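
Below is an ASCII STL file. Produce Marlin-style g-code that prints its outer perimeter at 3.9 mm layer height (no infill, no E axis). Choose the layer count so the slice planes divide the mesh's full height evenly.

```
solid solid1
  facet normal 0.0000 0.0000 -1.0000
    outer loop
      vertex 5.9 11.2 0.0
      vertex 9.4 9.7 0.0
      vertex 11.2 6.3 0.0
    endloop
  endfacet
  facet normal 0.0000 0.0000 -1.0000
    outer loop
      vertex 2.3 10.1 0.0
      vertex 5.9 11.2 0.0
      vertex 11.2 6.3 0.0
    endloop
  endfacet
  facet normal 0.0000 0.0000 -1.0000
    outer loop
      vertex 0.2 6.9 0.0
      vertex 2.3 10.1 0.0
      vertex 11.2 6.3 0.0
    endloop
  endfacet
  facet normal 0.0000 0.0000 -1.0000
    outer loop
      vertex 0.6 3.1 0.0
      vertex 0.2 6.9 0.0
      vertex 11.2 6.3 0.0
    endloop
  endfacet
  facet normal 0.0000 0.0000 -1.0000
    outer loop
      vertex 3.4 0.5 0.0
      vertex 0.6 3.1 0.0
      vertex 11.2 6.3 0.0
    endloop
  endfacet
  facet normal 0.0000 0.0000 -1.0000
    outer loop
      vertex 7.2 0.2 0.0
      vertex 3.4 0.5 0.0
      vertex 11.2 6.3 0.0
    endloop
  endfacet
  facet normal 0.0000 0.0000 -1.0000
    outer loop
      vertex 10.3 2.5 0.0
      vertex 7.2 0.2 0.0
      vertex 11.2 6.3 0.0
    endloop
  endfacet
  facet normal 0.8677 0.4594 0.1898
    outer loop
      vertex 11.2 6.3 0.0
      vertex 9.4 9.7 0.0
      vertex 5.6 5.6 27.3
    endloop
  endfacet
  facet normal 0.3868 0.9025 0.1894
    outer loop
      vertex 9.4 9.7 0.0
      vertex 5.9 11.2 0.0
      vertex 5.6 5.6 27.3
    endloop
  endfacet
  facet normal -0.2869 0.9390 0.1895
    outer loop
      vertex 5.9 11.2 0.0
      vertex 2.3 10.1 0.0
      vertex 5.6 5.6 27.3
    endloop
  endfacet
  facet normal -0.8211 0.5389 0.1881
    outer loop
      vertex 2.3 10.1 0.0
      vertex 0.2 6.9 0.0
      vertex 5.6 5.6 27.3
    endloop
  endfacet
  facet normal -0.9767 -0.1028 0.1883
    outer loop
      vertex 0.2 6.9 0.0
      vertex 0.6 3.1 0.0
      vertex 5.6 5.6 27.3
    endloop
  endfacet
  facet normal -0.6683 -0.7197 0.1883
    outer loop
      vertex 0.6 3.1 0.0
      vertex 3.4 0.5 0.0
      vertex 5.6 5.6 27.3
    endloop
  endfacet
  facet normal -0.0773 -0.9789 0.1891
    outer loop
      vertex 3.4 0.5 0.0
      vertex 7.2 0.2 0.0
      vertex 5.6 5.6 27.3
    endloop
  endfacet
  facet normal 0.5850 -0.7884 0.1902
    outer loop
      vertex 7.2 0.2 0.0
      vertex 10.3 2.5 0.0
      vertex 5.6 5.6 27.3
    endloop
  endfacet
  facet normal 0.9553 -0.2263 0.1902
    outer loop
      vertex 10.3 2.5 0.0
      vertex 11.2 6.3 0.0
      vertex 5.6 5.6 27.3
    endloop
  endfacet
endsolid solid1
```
; perimeter-only toolpath
G21 ; units = mm
G90 ; absolute positioning
G28 ; home
; layer 1
G0 Z3.9
G0 X10.4 Y6.2
G1 X8.9 Y9.1
G1 X5.9 Y10.4
G1 X2.8 Y9.5
G1 X1.0 Y6.7
G1 X1.3 Y3.5
G1 X3.7 Y1.2
G1 X7.0 Y1.0
G1 X9.6 Y2.9
G1 X10.4 Y6.2
; layer 2
G0 Z7.8
G0 X9.6 Y6.1
G1 X8.3 Y8.5
G1 X5.8 Y9.6
G1 X3.2 Y8.8
G1 X1.7 Y6.5
G1 X2.0 Y3.8
G1 X4.0 Y2.0
G1 X6.7 Y1.7
G1 X9.0 Y3.4
G1 X9.6 Y6.1
; layer 3
G0 Z11.7
G0 X8.8 Y6.0
G1 X7.8 Y7.9
G1 X5.8 Y8.8
G1 X3.7 Y8.2
G1 X2.5 Y6.3
G1 X2.7 Y4.2
G1 X4.3 Y2.7
G1 X6.5 Y2.5
G1 X8.3 Y3.8
G1 X8.8 Y6.0
; layer 4
G0 Z15.6
G0 X8.0 Y5.9
G1 X7.2 Y7.4
G1 X5.7 Y8.0
G1 X4.2 Y7.5
G1 X3.3 Y6.2
G1 X3.5 Y4.5
G1 X4.7 Y3.4
G1 X6.3 Y3.3
G1 X7.6 Y4.3
G1 X8.0 Y5.9
; layer 5
G0 Z19.5
G0 X7.2 Y5.8
G1 X6.7 Y6.8
G1 X5.7 Y7.2
G1 X4.7 Y6.9
G1 X4.1 Y6.0
G1 X4.2 Y4.9
G1 X5.0 Y4.1
G1 X6.1 Y4.1
G1 X6.9 Y4.7
G1 X7.2 Y5.8
; layer 6
G0 Z23.4
G0 X6.4 Y5.7
G1 X6.1 Y6.2
G1 X5.6 Y6.4
G1 X5.1 Y6.2
G1 X4.8 Y5.8
G1 X4.9 Y5.2
G1 X5.3 Y4.9
G1 X5.8 Y4.8
G1 X6.3 Y5.2
G1 X6.4 Y5.7
M2 ; end

The solid is a regular 9-sided pyramid, base circumscribed radius ≈ 5.6 mm, apex at z ≈ 27.3 mm. Slicing at Δz = 3.9 mm — 7 equal slices spanning the solid's height, so layer i sits at z = i·h/7 — gives 6 non-empty perimeters. Each is a 9-segment closed polygon; G0 lifts to the layer z and rapids to the start vertex, then G1 traces the edges. The cross-section shrinks linearly with z (the slice at the apex is degenerate and omitted).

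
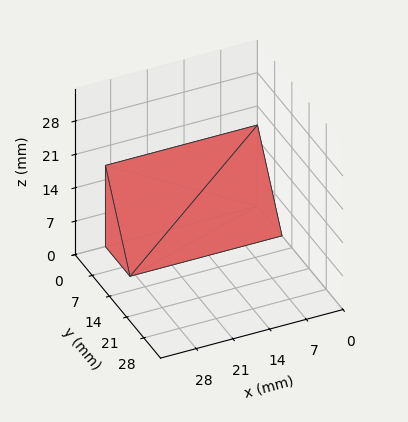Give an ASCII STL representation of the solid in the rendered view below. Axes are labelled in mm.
Reading the render: the shape is a wedge (ramp): 29 × 10 mm base, rising to 17 mm along the y=0 edge and sloping linearly to z=0 at y=10 (dimensions read to the nearest mm from the axis ticks). For the STL, each face is triangulated and given an outward normal.

solid part
  facet normal 0.0000 0.0000 -1.0000
    outer loop
      vertex 29.00 10.00 0.00
      vertex 29.00 0.00 0.00
      vertex 0.00 0.00 0.00
    endloop
  endfacet
  facet normal 0.0000 0.0000 -1.0000
    outer loop
      vertex 0.00 10.00 0.00
      vertex 29.00 10.00 0.00
      vertex 0.00 0.00 0.00
    endloop
  endfacet
  facet normal 0.0000 -1.0000 0.0000
    outer loop
      vertex 0.00 0.00 0.00
      vertex 29.00 0.00 0.00
      vertex 29.00 0.00 17.00
    endloop
  endfacet
  facet normal 0.0000 -1.0000 0.0000
    outer loop
      vertex 0.00 0.00 0.00
      vertex 29.00 0.00 17.00
      vertex 0.00 0.00 17.00
    endloop
  endfacet
  facet normal 0.0000 0.8619 0.5070
    outer loop
      vertex 0.00 0.00 17.00
      vertex 29.00 0.00 17.00
      vertex 29.00 10.00 0.00
    endloop
  endfacet
  facet normal 0.0000 0.8619 0.5070
    outer loop
      vertex 0.00 0.00 17.00
      vertex 29.00 10.00 0.00
      vertex 0.00 10.00 0.00
    endloop
  endfacet
  facet normal -1.0000 0.0000 0.0000
    outer loop
      vertex 0.00 0.00 17.00
      vertex 0.00 10.00 0.00
      vertex 0.00 0.00 0.00
    endloop
  endfacet
  facet normal 1.0000 0.0000 0.0000
    outer loop
      vertex 29.00 0.00 0.00
      vertex 29.00 10.00 0.00
      vertex 29.00 0.00 17.00
    endloop
  endfacet
endsolid part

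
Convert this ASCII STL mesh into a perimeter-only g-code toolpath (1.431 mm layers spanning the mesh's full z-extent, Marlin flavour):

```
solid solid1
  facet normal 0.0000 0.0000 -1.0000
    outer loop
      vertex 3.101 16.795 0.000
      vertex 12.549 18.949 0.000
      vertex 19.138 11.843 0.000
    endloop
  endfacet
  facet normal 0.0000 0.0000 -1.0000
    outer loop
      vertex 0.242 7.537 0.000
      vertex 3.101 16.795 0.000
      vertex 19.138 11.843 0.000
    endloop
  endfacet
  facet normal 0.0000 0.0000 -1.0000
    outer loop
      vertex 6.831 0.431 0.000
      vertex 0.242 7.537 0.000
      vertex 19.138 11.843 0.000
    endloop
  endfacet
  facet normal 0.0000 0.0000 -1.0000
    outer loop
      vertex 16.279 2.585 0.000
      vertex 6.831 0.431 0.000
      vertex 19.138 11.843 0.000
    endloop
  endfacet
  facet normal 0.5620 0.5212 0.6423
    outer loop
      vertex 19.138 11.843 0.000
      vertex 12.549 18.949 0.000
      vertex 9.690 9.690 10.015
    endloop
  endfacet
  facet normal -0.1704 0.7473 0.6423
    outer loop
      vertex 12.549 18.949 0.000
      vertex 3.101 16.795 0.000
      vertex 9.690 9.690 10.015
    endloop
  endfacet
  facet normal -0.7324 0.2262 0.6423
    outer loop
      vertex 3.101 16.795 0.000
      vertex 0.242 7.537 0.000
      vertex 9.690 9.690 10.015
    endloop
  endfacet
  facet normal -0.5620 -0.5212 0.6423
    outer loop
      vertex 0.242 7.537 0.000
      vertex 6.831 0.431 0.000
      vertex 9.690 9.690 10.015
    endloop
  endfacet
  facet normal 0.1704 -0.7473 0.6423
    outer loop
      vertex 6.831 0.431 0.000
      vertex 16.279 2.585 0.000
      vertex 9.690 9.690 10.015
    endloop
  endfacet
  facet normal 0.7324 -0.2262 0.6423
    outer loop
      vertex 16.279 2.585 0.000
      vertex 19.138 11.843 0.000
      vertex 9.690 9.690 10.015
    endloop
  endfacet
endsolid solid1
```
; perimeter-only toolpath
G21 ; units = mm
G90 ; absolute positioning
G28 ; home
; layer 1
G0 Z1.431
G0 X17.788 Y11.535
G1 X12.141 Y17.626
G1 X4.042 Y15.780
G1 X1.592 Y7.845
G1 X7.239 Y1.754
G1 X15.338 Y3.600
G1 X17.788 Y11.535
; layer 2
G0 Z2.861
G0 X16.439 Y11.228
G1 X11.732 Y16.304
G1 X4.984 Y14.765
G1 X2.941 Y8.152
G1 X7.648 Y3.076
G1 X14.396 Y4.615
G1 X16.439 Y11.228
; layer 3
G0 Z4.292
G0 X15.089 Y10.920
G1 X11.324 Y14.981
G1 X5.925 Y13.750
G1 X4.291 Y8.460
G1 X8.056 Y4.399
G1 X13.455 Y5.630
G1 X15.089 Y10.920
; layer 4
G0 Z5.723
G0 X13.739 Y10.613
G1 X10.915 Y13.658
G1 X6.866 Y12.735
G1 X5.641 Y8.767
G1 X8.465 Y5.722
G1 X12.514 Y6.645
G1 X13.739 Y10.613
; layer 5
G0 Z7.154
G0 X12.389 Y10.305
G1 X10.507 Y12.335
G1 X7.807 Y11.720
G1 X6.991 Y9.075
G1 X8.873 Y7.045
G1 X11.573 Y7.660
G1 X12.389 Y10.305
; layer 6
G0 Z8.584
G0 X11.040 Y9.998
G1 X10.098 Y11.013
G1 X8.749 Y10.705
G1 X8.340 Y9.382
G1 X9.282 Y8.367
G1 X10.631 Y8.675
G1 X11.040 Y9.998
M2 ; end

The solid is a regular 6-sided pyramid, base circumscribed radius ≈ 9.69 mm, apex at z ≈ 10 mm. Slicing at Δz = 1.431 mm — 7 equal slices spanning the solid's height, so layer i sits at z = i·h/7 — gives 6 non-empty perimeters. Each is a 6-segment closed polygon; G0 lifts to the layer z and rapids to the start vertex, then G1 traces the edges. The cross-section shrinks linearly with z (the slice at the apex is degenerate and omitted).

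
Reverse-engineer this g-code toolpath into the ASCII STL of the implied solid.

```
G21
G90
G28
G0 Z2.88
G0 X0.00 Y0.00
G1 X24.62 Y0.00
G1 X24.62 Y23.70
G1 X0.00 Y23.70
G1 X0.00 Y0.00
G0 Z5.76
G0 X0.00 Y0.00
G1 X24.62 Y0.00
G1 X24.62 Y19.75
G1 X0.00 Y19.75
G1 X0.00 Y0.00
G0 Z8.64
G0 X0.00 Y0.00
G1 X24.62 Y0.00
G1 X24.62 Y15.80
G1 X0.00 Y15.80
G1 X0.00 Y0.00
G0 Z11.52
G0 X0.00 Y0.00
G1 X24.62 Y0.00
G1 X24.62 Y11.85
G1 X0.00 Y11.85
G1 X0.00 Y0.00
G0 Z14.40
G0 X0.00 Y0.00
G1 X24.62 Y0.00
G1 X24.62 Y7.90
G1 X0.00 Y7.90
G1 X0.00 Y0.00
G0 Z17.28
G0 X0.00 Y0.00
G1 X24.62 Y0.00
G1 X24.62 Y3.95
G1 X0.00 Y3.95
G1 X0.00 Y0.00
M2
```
solid part
  facet normal 0.0000 0.0000 -1.0000
    outer loop
      vertex 24.62 27.65 0.00
      vertex 24.62 0.00 0.00
      vertex 0.00 0.00 0.00
    endloop
  endfacet
  facet normal 0.0000 0.0000 -1.0000
    outer loop
      vertex 0.00 27.65 0.00
      vertex 24.62 27.65 0.00
      vertex 0.00 0.00 0.00
    endloop
  endfacet
  facet normal 0.0000 -1.0000 0.0000
    outer loop
      vertex 0.00 0.00 0.00
      vertex 24.62 0.00 0.00
      vertex 24.62 0.00 20.16
    endloop
  endfacet
  facet normal 0.0000 -1.0000 0.0000
    outer loop
      vertex 0.00 0.00 0.00
      vertex 24.62 0.00 20.16
      vertex 0.00 0.00 20.16
    endloop
  endfacet
  facet normal 0.0000 0.5891 0.8080
    outer loop
      vertex 0.00 0.00 20.16
      vertex 24.62 0.00 20.16
      vertex 24.62 27.65 0.00
    endloop
  endfacet
  facet normal 0.0000 0.5891 0.8080
    outer loop
      vertex 0.00 0.00 20.16
      vertex 24.62 27.65 0.00
      vertex 0.00 27.65 0.00
    endloop
  endfacet
  facet normal -1.0000 0.0000 0.0000
    outer loop
      vertex 0.00 0.00 20.16
      vertex 0.00 27.65 0.00
      vertex 0.00 0.00 0.00
    endloop
  endfacet
  facet normal 1.0000 0.0000 0.0000
    outer loop
      vertex 24.62 0.00 0.00
      vertex 24.62 27.65 0.00
      vertex 24.62 0.00 20.16
    endloop
  endfacet
endsolid part

The G0 Z moves step by Δz≈2.88 mm. The G1 loops shrink linearly with z, so the solid tapers from its base footprint up to z≈20.2. Closing with a flat bottom cap and the tapered top and triangulating gives 8 facets — a wedge (ramp): 24.6 × 27.6 mm base, rising to 20.2 mm along the y=0 edge and sloping linearly to z=0 at y=27.6.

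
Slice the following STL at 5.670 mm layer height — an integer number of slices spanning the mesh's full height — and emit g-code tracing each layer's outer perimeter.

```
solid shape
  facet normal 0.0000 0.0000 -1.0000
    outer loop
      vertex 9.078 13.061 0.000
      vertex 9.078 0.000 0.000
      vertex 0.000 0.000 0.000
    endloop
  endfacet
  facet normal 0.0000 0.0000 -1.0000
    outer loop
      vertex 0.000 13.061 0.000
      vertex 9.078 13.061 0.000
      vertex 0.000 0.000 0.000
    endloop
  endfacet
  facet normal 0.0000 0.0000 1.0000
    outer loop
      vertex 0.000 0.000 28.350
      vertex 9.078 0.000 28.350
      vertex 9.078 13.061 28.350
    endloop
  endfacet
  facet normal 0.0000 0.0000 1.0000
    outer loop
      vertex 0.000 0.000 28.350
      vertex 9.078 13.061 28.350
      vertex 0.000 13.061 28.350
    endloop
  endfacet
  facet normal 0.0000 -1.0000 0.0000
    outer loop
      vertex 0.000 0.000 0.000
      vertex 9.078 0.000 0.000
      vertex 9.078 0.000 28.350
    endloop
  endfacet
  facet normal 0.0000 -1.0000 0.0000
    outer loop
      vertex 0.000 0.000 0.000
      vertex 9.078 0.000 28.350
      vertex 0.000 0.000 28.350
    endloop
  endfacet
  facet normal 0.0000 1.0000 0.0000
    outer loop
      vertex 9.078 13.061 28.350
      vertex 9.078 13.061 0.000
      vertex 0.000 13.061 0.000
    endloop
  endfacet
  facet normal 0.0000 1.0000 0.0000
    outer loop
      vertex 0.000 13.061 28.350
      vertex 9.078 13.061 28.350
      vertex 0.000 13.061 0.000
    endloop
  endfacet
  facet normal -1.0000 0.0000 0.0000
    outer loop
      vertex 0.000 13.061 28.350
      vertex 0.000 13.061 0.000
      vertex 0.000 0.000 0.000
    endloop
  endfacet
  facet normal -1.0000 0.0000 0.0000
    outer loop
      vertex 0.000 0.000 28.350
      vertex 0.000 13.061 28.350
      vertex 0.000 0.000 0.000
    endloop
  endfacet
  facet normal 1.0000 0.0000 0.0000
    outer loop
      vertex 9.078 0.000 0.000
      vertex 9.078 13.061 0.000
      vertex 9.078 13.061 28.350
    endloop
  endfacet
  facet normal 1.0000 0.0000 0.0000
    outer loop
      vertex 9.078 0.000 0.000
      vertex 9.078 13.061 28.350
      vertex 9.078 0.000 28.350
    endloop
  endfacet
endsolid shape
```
; perimeter-only toolpath
G21 ; units = mm
G90 ; absolute positioning
G28 ; home
; layer 1
G0 Z5.670
G0 X0.000 Y0.000
G1 X9.078 Y0.000
G1 X9.078 Y13.061
G1 X0.000 Y13.061
G1 X0.000 Y0.000
; layer 2
G0 Z11.340
G0 X0.000 Y0.000
G1 X9.078 Y0.000
G1 X9.078 Y13.061
G1 X0.000 Y13.061
G1 X0.000 Y0.000
; layer 3
G0 Z17.010
G0 X0.000 Y0.000
G1 X9.078 Y0.000
G1 X9.078 Y13.061
G1 X0.000 Y13.061
G1 X0.000 Y0.000
; layer 4
G0 Z22.680
G0 X0.000 Y0.000
G1 X9.078 Y0.000
G1 X9.078 Y13.061
G1 X0.000 Y13.061
G1 X0.000 Y0.000
; layer 5
G0 Z28.350
G0 X0.000 Y0.000
G1 X9.078 Y0.000
G1 X9.078 Y13.061
G1 X0.000 Y13.061
G1 X0.000 Y0.000
M2 ; end

The solid is a rectangular box, roughly 9.08 × 13.1 mm footprint and 28.4 mm tall. Slicing at Δz = 5.670 mm — 5 equal slices spanning the solid's height, so layer i sits at z = i·h/5 — gives 5 non-empty perimeters. Each is a 4-segment closed polygon; G0 lifts to the layer z and rapids to the start vertex, then G1 traces the edges.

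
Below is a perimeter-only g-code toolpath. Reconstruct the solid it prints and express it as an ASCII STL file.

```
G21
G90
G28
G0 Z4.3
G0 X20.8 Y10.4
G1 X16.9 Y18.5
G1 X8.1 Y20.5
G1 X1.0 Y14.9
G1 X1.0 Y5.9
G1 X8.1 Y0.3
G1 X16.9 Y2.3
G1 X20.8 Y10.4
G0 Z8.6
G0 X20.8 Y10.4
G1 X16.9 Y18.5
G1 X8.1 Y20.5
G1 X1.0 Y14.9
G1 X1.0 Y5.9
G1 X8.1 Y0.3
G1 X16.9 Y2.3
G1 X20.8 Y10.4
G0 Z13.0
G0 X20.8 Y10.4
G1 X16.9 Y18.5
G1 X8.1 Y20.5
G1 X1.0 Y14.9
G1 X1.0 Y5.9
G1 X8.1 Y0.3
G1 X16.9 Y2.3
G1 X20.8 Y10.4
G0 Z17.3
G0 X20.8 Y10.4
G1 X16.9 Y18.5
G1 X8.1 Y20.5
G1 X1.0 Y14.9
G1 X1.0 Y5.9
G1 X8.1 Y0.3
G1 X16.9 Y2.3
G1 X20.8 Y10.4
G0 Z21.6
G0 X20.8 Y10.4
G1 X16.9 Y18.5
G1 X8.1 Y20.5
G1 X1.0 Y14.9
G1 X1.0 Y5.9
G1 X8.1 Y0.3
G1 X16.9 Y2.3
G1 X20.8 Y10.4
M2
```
solid part
  facet normal 0.0000 0.0000 -1.0000
    outer loop
      vertex 8.1 20.5 0.0
      vertex 16.9 18.5 0.0
      vertex 20.8 10.4 0.0
    endloop
  endfacet
  facet normal 0.0000 0.0000 -1.0000
    outer loop
      vertex 1.0 14.9 0.0
      vertex 8.1 20.5 0.0
      vertex 20.8 10.4 0.0
    endloop
  endfacet
  facet normal 0.0000 0.0000 -1.0000
    outer loop
      vertex 1.0 5.9 0.0
      vertex 1.0 14.9 0.0
      vertex 20.8 10.4 0.0
    endloop
  endfacet
  facet normal 0.0000 0.0000 -1.0000
    outer loop
      vertex 8.1 0.3 0.0
      vertex 1.0 5.9 0.0
      vertex 20.8 10.4 0.0
    endloop
  endfacet
  facet normal 0.0000 0.0000 -1.0000
    outer loop
      vertex 16.9 2.3 0.0
      vertex 8.1 0.3 0.0
      vertex 20.8 10.4 0.0
    endloop
  endfacet
  facet normal 0.0000 0.0000 1.0000
    outer loop
      vertex 20.8 10.4 21.6
      vertex 16.9 18.5 21.6
      vertex 8.1 20.5 21.6
    endloop
  endfacet
  facet normal 0.0000 0.0000 1.0000
    outer loop
      vertex 20.8 10.4 21.6
      vertex 8.1 20.5 21.6
      vertex 1.0 14.9 21.6
    endloop
  endfacet
  facet normal 0.0000 0.0000 1.0000
    outer loop
      vertex 20.8 10.4 21.6
      vertex 1.0 14.9 21.6
      vertex 1.0 5.9 21.6
    endloop
  endfacet
  facet normal 0.0000 0.0000 1.0000
    outer loop
      vertex 20.8 10.4 21.6
      vertex 1.0 5.9 21.6
      vertex 8.1 0.3 21.6
    endloop
  endfacet
  facet normal 0.0000 0.0000 1.0000
    outer loop
      vertex 20.8 10.4 21.6
      vertex 8.1 0.3 21.6
      vertex 16.9 2.3 21.6
    endloop
  endfacet
  facet normal 0.9010 0.4338 0.0000
    outer loop
      vertex 20.8 10.4 0.0
      vertex 16.9 18.5 0.0
      vertex 16.9 18.5 21.6
    endloop
  endfacet
  facet normal 0.9010 0.4338 0.0000
    outer loop
      vertex 20.8 10.4 0.0
      vertex 16.9 18.5 21.6
      vertex 20.8 10.4 21.6
    endloop
  endfacet
  facet normal 0.2216 0.9751 0.0000
    outer loop
      vertex 16.9 18.5 0.0
      vertex 8.1 20.5 0.0
      vertex 8.1 20.5 21.6
    endloop
  endfacet
  facet normal 0.2216 0.9751 0.0000
    outer loop
      vertex 16.9 18.5 0.0
      vertex 8.1 20.5 21.6
      vertex 16.9 18.5 21.6
    endloop
  endfacet
  facet normal -0.6193 0.7852 0.0000
    outer loop
      vertex 8.1 20.5 0.0
      vertex 1.0 14.9 0.0
      vertex 1.0 14.9 21.6
    endloop
  endfacet
  facet normal -0.6193 0.7852 0.0000
    outer loop
      vertex 8.1 20.5 0.0
      vertex 1.0 14.9 21.6
      vertex 8.1 20.5 21.6
    endloop
  endfacet
  facet normal -1.0000 0.0000 0.0000
    outer loop
      vertex 1.0 14.9 0.0
      vertex 1.0 5.9 0.0
      vertex 1.0 5.9 21.6
    endloop
  endfacet
  facet normal -1.0000 0.0000 0.0000
    outer loop
      vertex 1.0 14.9 0.0
      vertex 1.0 5.9 21.6
      vertex 1.0 14.9 21.6
    endloop
  endfacet
  facet normal -0.6193 -0.7852 0.0000
    outer loop
      vertex 1.0 5.9 0.0
      vertex 8.1 0.3 0.0
      vertex 8.1 0.3 21.6
    endloop
  endfacet
  facet normal -0.6193 -0.7852 0.0000
    outer loop
      vertex 1.0 5.9 0.0
      vertex 8.1 0.3 21.6
      vertex 1.0 5.9 21.6
    endloop
  endfacet
  facet normal 0.2216 -0.9751 0.0000
    outer loop
      vertex 8.1 0.3 0.0
      vertex 16.9 2.3 0.0
      vertex 16.9 2.3 21.6
    endloop
  endfacet
  facet normal 0.2216 -0.9751 0.0000
    outer loop
      vertex 8.1 0.3 0.0
      vertex 16.9 2.3 21.6
      vertex 8.1 0.3 21.6
    endloop
  endfacet
  facet normal 0.9010 -0.4338 0.0000
    outer loop
      vertex 16.9 2.3 0.0
      vertex 20.8 10.4 0.0
      vertex 20.8 10.4 21.6
    endloop
  endfacet
  facet normal 0.9010 -0.4338 0.0000
    outer loop
      vertex 16.9 2.3 0.0
      vertex 20.8 10.4 21.6
      vertex 16.9 2.3 21.6
    endloop
  endfacet
endsolid part

The G0 Z moves step by Δz≈4.3 mm. Every layer's G1 loop is the same polygon, so the solid is a straight extrusion of it from z=0 to z≈21.6. Closing with flat bottom and top caps and triangulating gives 24 facets — a regular 7-sided prism (a cylinder approximated with 7 flat sides), circumscribed radius ≈ 10.4 mm, height ≈ 21.6 mm.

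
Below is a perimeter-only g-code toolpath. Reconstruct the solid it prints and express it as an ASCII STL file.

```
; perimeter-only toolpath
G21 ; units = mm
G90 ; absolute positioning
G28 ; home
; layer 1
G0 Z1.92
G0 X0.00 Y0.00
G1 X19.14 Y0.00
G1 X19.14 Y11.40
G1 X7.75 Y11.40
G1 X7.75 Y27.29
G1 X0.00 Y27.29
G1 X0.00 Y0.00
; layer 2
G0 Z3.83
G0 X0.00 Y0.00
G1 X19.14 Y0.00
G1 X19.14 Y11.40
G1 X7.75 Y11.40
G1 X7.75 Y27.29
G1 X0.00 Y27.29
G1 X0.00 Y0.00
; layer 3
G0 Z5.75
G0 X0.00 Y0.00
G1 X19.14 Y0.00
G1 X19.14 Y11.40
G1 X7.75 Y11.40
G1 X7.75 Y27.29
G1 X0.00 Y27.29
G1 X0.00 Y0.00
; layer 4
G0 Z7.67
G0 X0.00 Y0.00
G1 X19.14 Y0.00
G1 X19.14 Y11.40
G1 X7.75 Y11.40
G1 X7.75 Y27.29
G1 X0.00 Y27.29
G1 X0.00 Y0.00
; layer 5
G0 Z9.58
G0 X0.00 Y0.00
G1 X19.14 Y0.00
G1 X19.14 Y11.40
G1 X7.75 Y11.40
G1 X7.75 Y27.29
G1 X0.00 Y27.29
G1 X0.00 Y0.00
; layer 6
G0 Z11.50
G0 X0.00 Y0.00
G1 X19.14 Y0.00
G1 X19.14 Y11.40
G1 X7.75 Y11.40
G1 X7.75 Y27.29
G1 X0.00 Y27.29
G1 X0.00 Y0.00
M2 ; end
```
solid part
  facet normal 0.0000 0.0000 -1.0000
    outer loop
      vertex 19.14 11.40 0.00
      vertex 19.14 0.00 0.00
      vertex 0.00 0.00 0.00
    endloop
  endfacet
  facet normal 0.0000 0.0000 -1.0000
    outer loop
      vertex 7.75 11.40 0.00
      vertex 19.14 11.40 0.00
      vertex 0.00 0.00 0.00
    endloop
  endfacet
  facet normal 0.0000 0.0000 -1.0000
    outer loop
      vertex 7.75 27.29 0.00
      vertex 7.75 11.40 0.00
      vertex 0.00 0.00 0.00
    endloop
  endfacet
  facet normal 0.0000 0.0000 -1.0000
    outer loop
      vertex 0.00 27.29 0.00
      vertex 7.75 27.29 0.00
      vertex 0.00 0.00 0.00
    endloop
  endfacet
  facet normal 0.0000 0.0000 1.0000
    outer loop
      vertex 0.00 0.00 11.50
      vertex 19.14 0.00 11.50
      vertex 19.14 11.40 11.50
    endloop
  endfacet
  facet normal 0.0000 0.0000 1.0000
    outer loop
      vertex 0.00 0.00 11.50
      vertex 19.14 11.40 11.50
      vertex 7.75 11.40 11.50
    endloop
  endfacet
  facet normal 0.0000 0.0000 1.0000
    outer loop
      vertex 0.00 0.00 11.50
      vertex 7.75 11.40 11.50
      vertex 7.75 27.29 11.50
    endloop
  endfacet
  facet normal 0.0000 0.0000 1.0000
    outer loop
      vertex 0.00 0.00 11.50
      vertex 7.75 27.29 11.50
      vertex 0.00 27.29 11.50
    endloop
  endfacet
  facet normal 0.0000 -1.0000 0.0000
    outer loop
      vertex 0.00 0.00 0.00
      vertex 19.14 0.00 0.00
      vertex 19.14 0.00 11.50
    endloop
  endfacet
  facet normal 0.0000 -1.0000 0.0000
    outer loop
      vertex 0.00 0.00 0.00
      vertex 19.14 0.00 11.50
      vertex 0.00 0.00 11.50
    endloop
  endfacet
  facet normal 1.0000 0.0000 0.0000
    outer loop
      vertex 19.14 0.00 0.00
      vertex 19.14 11.40 0.00
      vertex 19.14 11.40 11.50
    endloop
  endfacet
  facet normal 1.0000 0.0000 0.0000
    outer loop
      vertex 19.14 0.00 0.00
      vertex 19.14 11.40 11.50
      vertex 19.14 0.00 11.50
    endloop
  endfacet
  facet normal 0.0000 1.0000 0.0000
    outer loop
      vertex 19.14 11.40 0.00
      vertex 7.75 11.40 0.00
      vertex 7.75 11.40 11.50
    endloop
  endfacet
  facet normal 0.0000 1.0000 0.0000
    outer loop
      vertex 19.14 11.40 0.00
      vertex 7.75 11.40 11.50
      vertex 19.14 11.40 11.50
    endloop
  endfacet
  facet normal 1.0000 0.0000 0.0000
    outer loop
      vertex 7.75 11.40 0.00
      vertex 7.75 27.29 0.00
      vertex 7.75 27.29 11.50
    endloop
  endfacet
  facet normal 1.0000 0.0000 0.0000
    outer loop
      vertex 7.75 11.40 0.00
      vertex 7.75 27.29 11.50
      vertex 7.75 11.40 11.50
    endloop
  endfacet
  facet normal 0.0000 1.0000 0.0000
    outer loop
      vertex 7.75 27.29 0.00
      vertex 0.00 27.29 0.00
      vertex 0.00 27.29 11.50
    endloop
  endfacet
  facet normal 0.0000 1.0000 0.0000
    outer loop
      vertex 7.75 27.29 0.00
      vertex 0.00 27.29 11.50
      vertex 7.75 27.29 11.50
    endloop
  endfacet
  facet normal -1.0000 0.0000 0.0000
    outer loop
      vertex 0.00 27.29 0.00
      vertex 0.00 0.00 0.00
      vertex 0.00 0.00 11.50
    endloop
  endfacet
  facet normal -1.0000 0.0000 0.0000
    outer loop
      vertex 0.00 27.29 0.00
      vertex 0.00 0.00 11.50
      vertex 0.00 27.29 11.50
    endloop
  endfacet
endsolid part

The G0 Z moves step by Δz≈1.92 mm. Every layer's G1 loop is the same polygon, so the solid is a straight extrusion of it from z=0 to z≈11.5. Closing with flat bottom and top caps and triangulating gives 20 facets — an L-shaped prism: outer 19.1 × 27.3 mm, arm thicknesses ≈ 11.4 mm (horizontal) and 7.75 mm (vertical), extruded 11.5 mm in z.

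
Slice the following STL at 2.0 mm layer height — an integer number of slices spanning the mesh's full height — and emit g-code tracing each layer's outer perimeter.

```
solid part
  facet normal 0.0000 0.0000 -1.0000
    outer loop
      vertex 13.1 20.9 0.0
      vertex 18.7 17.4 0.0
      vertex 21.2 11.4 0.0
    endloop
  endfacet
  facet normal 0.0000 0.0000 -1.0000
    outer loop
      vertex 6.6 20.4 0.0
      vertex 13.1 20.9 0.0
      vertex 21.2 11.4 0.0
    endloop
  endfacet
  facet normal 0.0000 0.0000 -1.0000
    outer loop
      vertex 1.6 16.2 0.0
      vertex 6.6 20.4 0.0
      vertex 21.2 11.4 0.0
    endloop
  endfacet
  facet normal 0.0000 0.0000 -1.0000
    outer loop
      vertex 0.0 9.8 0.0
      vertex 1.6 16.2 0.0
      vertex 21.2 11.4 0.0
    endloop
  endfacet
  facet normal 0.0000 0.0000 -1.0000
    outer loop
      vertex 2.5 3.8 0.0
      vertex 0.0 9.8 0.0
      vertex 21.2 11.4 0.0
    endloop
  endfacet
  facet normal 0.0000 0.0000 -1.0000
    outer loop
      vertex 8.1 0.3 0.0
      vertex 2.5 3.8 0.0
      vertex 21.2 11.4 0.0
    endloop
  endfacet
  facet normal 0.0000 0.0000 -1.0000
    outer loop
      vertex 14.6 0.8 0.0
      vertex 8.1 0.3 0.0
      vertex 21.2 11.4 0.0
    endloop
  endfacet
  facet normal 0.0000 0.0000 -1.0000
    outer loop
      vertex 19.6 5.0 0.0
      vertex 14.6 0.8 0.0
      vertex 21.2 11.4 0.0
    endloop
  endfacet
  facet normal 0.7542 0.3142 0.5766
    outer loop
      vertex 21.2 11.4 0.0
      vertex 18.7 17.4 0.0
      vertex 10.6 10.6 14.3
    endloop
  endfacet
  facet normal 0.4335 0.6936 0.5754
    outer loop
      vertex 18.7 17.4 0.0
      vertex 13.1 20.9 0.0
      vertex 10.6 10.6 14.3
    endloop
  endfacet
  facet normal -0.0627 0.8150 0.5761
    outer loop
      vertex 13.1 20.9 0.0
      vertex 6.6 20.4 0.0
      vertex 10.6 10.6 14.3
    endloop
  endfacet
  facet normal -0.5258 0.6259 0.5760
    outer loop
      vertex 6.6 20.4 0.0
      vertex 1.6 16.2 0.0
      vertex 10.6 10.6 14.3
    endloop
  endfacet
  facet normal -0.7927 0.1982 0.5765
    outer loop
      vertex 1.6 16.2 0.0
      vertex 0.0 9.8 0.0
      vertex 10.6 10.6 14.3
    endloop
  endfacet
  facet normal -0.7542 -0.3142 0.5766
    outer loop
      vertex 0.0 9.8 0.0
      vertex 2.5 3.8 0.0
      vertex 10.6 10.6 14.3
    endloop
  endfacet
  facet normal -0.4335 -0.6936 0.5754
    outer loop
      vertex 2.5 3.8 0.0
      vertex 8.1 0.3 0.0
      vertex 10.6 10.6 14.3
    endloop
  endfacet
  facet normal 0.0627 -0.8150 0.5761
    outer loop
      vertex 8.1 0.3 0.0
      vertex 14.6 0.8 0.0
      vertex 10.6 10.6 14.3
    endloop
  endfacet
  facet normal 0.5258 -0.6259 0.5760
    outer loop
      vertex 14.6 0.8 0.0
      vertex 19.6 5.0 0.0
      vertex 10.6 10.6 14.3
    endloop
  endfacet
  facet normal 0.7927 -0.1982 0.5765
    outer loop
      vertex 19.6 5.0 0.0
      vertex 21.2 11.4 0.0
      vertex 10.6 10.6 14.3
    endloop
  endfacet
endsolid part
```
; perimeter-only toolpath
G21 ; units = mm
G90 ; absolute positioning
G28 ; home
; layer 1
G0 Z2.0
G0 X19.7 Y11.3
G1 X17.5 Y16.4
G1 X12.7 Y19.4
G1 X7.2 Y19.0
G1 X2.9 Y15.4
G1 X1.5 Y9.9
G1 X3.7 Y4.8
G1 X8.5 Y1.8
G1 X14.0 Y2.2
G1 X18.3 Y5.8
G1 X19.7 Y11.3
; layer 2
G0 Z4.1
G0 X18.2 Y11.2
G1 X16.4 Y15.5
G1 X12.4 Y18.0
G1 X7.7 Y17.6
G1 X4.2 Y14.6
G1 X3.0 Y10.0
G1 X4.8 Y5.7
G1 X8.8 Y3.2
G1 X13.5 Y3.6
G1 X17.0 Y6.6
G1 X18.2 Y11.2
; layer 3
G0 Z6.1
G0 X16.7 Y11.1
G1 X15.2 Y14.5
G1 X12.0 Y16.5
G1 X8.3 Y16.2
G1 X5.5 Y13.8
G1 X4.5 Y10.1
G1 X6.0 Y6.7
G1 X9.2 Y4.7
G1 X12.9 Y5.0
G1 X15.7 Y7.4
G1 X16.7 Y11.1
; layer 4
G0 Z8.2
G0 X15.1 Y10.9
G1 X14.1 Y13.5
G1 X11.7 Y15.0
G1 X8.9 Y14.8
G1 X6.7 Y13.0
G1 X6.1 Y10.3
G1 X7.1 Y7.7
G1 X9.5 Y6.2
G1 X12.3 Y6.4
G1 X14.5 Y8.2
G1 X15.1 Y10.9
; layer 5
G0 Z10.2
G0 X13.6 Y10.8
G1 X12.9 Y12.5
G1 X11.3 Y13.5
G1 X9.5 Y13.4
G1 X8.0 Y12.2
G1 X7.6 Y10.4
G1 X8.3 Y8.7
G1 X9.9 Y7.7
G1 X11.7 Y7.8
G1 X13.2 Y9.0
G1 X13.6 Y10.8
; layer 6
G0 Z12.3
G0 X12.1 Y10.7
G1 X11.8 Y11.6
G1 X11.0 Y12.1
G1 X10.0 Y12.0
G1 X9.3 Y11.4
G1 X9.1 Y10.5
G1 X9.4 Y9.6
G1 X10.2 Y9.1
G1 X11.2 Y9.2
G1 X11.9 Y9.8
G1 X12.1 Y10.7
M2 ; end

The solid is a regular 10-sided pyramid, base circumscribed radius ≈ 10.6 mm, apex at z ≈ 14.3 mm. Slicing at Δz = 2.0 mm — 7 equal slices spanning the solid's height, so layer i sits at z = i·h/7 — gives 6 non-empty perimeters. Each is a 10-segment closed polygon; G0 lifts to the layer z and rapids to the start vertex, then G1 traces the edges. The cross-section shrinks linearly with z (the slice at the apex is degenerate and omitted).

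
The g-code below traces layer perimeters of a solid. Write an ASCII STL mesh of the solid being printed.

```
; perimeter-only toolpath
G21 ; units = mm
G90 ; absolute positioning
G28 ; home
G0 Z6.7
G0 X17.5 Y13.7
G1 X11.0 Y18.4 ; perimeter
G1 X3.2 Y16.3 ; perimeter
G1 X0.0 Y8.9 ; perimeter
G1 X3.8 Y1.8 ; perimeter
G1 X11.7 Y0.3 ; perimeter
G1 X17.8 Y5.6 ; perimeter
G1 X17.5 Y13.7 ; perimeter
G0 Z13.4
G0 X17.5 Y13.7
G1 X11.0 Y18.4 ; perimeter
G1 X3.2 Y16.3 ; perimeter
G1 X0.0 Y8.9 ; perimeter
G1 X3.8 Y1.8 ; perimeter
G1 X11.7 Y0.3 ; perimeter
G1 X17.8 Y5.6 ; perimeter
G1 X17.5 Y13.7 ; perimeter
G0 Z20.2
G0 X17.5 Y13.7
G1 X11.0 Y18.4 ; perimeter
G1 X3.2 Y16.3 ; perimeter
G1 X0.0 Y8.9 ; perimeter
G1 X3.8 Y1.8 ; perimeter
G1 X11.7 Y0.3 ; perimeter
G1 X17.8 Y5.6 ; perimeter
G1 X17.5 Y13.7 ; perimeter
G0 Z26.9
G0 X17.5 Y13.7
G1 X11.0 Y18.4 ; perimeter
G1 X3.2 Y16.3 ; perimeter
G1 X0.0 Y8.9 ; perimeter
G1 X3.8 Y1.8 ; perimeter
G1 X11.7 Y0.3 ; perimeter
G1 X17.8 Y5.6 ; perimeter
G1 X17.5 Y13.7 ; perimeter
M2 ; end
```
solid part
  facet normal 0.0000 0.0000 -1.0000
    outer loop
      vertex 3.2 16.3 0.0
      vertex 11.0 18.4 0.0
      vertex 17.5 13.7 0.0
    endloop
  endfacet
  facet normal 0.0000 0.0000 -1.0000
    outer loop
      vertex 0.0 8.9 0.0
      vertex 3.2 16.3 0.0
      vertex 17.5 13.7 0.0
    endloop
  endfacet
  facet normal 0.0000 0.0000 -1.0000
    outer loop
      vertex 3.8 1.8 0.0
      vertex 0.0 8.9 0.0
      vertex 17.5 13.7 0.0
    endloop
  endfacet
  facet normal 0.0000 0.0000 -1.0000
    outer loop
      vertex 11.7 0.3 0.0
      vertex 3.8 1.8 0.0
      vertex 17.5 13.7 0.0
    endloop
  endfacet
  facet normal 0.0000 0.0000 -1.0000
    outer loop
      vertex 17.8 5.6 0.0
      vertex 11.7 0.3 0.0
      vertex 17.5 13.7 0.0
    endloop
  endfacet
  facet normal 0.0000 0.0000 1.0000
    outer loop
      vertex 17.5 13.7 26.9
      vertex 11.0 18.4 26.9
      vertex 3.2 16.3 26.9
    endloop
  endfacet
  facet normal 0.0000 0.0000 1.0000
    outer loop
      vertex 17.5 13.7 26.9
      vertex 3.2 16.3 26.9
      vertex 0.0 8.9 26.9
    endloop
  endfacet
  facet normal 0.0000 0.0000 1.0000
    outer loop
      vertex 17.5 13.7 26.9
      vertex 0.0 8.9 26.9
      vertex 3.8 1.8 26.9
    endloop
  endfacet
  facet normal 0.0000 0.0000 1.0000
    outer loop
      vertex 17.5 13.7 26.9
      vertex 3.8 1.8 26.9
      vertex 11.7 0.3 26.9
    endloop
  endfacet
  facet normal 0.0000 0.0000 1.0000
    outer loop
      vertex 17.5 13.7 26.9
      vertex 11.7 0.3 26.9
      vertex 17.8 5.6 26.9
    endloop
  endfacet
  facet normal 0.5859 0.8104 0.0000
    outer loop
      vertex 17.5 13.7 0.0
      vertex 11.0 18.4 0.0
      vertex 11.0 18.4 26.9
    endloop
  endfacet
  facet normal 0.5859 0.8104 0.0000
    outer loop
      vertex 17.5 13.7 0.0
      vertex 11.0 18.4 26.9
      vertex 17.5 13.7 26.9
    endloop
  endfacet
  facet normal -0.2600 0.9656 0.0000
    outer loop
      vertex 11.0 18.4 0.0
      vertex 3.2 16.3 0.0
      vertex 3.2 16.3 26.9
    endloop
  endfacet
  facet normal -0.2600 0.9656 0.0000
    outer loop
      vertex 11.0 18.4 0.0
      vertex 3.2 16.3 26.9
      vertex 11.0 18.4 26.9
    endloop
  endfacet
  facet normal -0.9179 0.3969 0.0000
    outer loop
      vertex 3.2 16.3 0.0
      vertex 0.0 8.9 0.0
      vertex 0.0 8.9 26.9
    endloop
  endfacet
  facet normal -0.9179 0.3969 0.0000
    outer loop
      vertex 3.2 16.3 0.0
      vertex 0.0 8.9 26.9
      vertex 3.2 16.3 26.9
    endloop
  endfacet
  facet normal -0.8817 -0.4719 0.0000
    outer loop
      vertex 0.0 8.9 0.0
      vertex 3.8 1.8 0.0
      vertex 3.8 1.8 26.9
    endloop
  endfacet
  facet normal -0.8817 -0.4719 0.0000
    outer loop
      vertex 0.0 8.9 0.0
      vertex 3.8 1.8 26.9
      vertex 0.0 8.9 26.9
    endloop
  endfacet
  facet normal -0.1865 -0.9824 0.0000
    outer loop
      vertex 3.8 1.8 0.0
      vertex 11.7 0.3 0.0
      vertex 11.7 0.3 26.9
    endloop
  endfacet
  facet normal -0.1865 -0.9824 0.0000
    outer loop
      vertex 3.8 1.8 0.0
      vertex 11.7 0.3 26.9
      vertex 3.8 1.8 26.9
    endloop
  endfacet
  facet normal 0.6559 -0.7549 0.0000
    outer loop
      vertex 11.7 0.3 0.0
      vertex 17.8 5.6 0.0
      vertex 17.8 5.6 26.9
    endloop
  endfacet
  facet normal 0.6559 -0.7549 0.0000
    outer loop
      vertex 11.7 0.3 0.0
      vertex 17.8 5.6 26.9
      vertex 11.7 0.3 26.9
    endloop
  endfacet
  facet normal 0.9993 0.0370 0.0000
    outer loop
      vertex 17.8 5.6 0.0
      vertex 17.5 13.7 0.0
      vertex 17.5 13.7 26.9
    endloop
  endfacet
  facet normal 0.9993 0.0370 0.0000
    outer loop
      vertex 17.8 5.6 0.0
      vertex 17.5 13.7 26.9
      vertex 17.8 5.6 26.9
    endloop
  endfacet
endsolid part

The G0 Z moves step by Δz≈6.7 mm. Every layer's G1 loop is the same polygon, so the solid is a straight extrusion of it from z=0 to z≈26.9. Closing with flat bottom and top caps and triangulating gives 24 facets — a regular 7-sided prism (a cylinder approximated with 7 flat sides), circumscribed radius ≈ 9.3 mm, height ≈ 26.9 mm.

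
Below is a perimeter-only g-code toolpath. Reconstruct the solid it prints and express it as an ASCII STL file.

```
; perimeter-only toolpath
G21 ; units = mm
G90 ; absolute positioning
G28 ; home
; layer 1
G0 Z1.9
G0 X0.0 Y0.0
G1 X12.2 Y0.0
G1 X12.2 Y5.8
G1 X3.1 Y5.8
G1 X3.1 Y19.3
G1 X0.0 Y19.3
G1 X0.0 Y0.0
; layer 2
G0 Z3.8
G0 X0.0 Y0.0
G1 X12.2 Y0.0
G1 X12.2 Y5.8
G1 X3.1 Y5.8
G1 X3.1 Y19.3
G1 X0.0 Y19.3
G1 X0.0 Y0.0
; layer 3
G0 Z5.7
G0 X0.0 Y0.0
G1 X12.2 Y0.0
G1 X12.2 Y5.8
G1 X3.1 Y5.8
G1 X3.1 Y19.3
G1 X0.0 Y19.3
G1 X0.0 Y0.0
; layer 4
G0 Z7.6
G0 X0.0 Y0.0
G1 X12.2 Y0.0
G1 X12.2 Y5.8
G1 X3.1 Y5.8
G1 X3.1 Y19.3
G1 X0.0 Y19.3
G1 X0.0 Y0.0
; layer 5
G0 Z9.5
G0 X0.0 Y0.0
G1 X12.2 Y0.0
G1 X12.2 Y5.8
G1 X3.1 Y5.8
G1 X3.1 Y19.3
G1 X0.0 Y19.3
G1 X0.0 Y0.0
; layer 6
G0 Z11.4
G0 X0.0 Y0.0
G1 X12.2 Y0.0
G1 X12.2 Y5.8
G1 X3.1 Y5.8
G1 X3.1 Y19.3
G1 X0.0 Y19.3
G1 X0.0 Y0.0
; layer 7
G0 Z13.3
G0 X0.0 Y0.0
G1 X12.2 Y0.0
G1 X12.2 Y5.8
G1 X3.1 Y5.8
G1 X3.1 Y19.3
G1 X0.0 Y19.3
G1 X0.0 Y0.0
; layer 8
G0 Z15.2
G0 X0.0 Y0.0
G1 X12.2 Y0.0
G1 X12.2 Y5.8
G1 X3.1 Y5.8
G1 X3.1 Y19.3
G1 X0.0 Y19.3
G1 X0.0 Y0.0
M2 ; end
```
solid part
  facet normal 0.0000 0.0000 -1.0000
    outer loop
      vertex 12.2 5.8 0.0
      vertex 12.2 0.0 0.0
      vertex 0.0 0.0 0.0
    endloop
  endfacet
  facet normal 0.0000 0.0000 -1.0000
    outer loop
      vertex 3.1 5.8 0.0
      vertex 12.2 5.8 0.0
      vertex 0.0 0.0 0.0
    endloop
  endfacet
  facet normal 0.0000 0.0000 -1.0000
    outer loop
      vertex 3.1 19.3 0.0
      vertex 3.1 5.8 0.0
      vertex 0.0 0.0 0.0
    endloop
  endfacet
  facet normal 0.0000 0.0000 -1.0000
    outer loop
      vertex 0.0 19.3 0.0
      vertex 3.1 19.3 0.0
      vertex 0.0 0.0 0.0
    endloop
  endfacet
  facet normal 0.0000 0.0000 1.0000
    outer loop
      vertex 0.0 0.0 15.2
      vertex 12.2 0.0 15.2
      vertex 12.2 5.8 15.2
    endloop
  endfacet
  facet normal 0.0000 0.0000 1.0000
    outer loop
      vertex 0.0 0.0 15.2
      vertex 12.2 5.8 15.2
      vertex 3.1 5.8 15.2
    endloop
  endfacet
  facet normal 0.0000 0.0000 1.0000
    outer loop
      vertex 0.0 0.0 15.2
      vertex 3.1 5.8 15.2
      vertex 3.1 19.3 15.2
    endloop
  endfacet
  facet normal 0.0000 0.0000 1.0000
    outer loop
      vertex 0.0 0.0 15.2
      vertex 3.1 19.3 15.2
      vertex 0.0 19.3 15.2
    endloop
  endfacet
  facet normal 0.0000 -1.0000 0.0000
    outer loop
      vertex 0.0 0.0 0.0
      vertex 12.2 0.0 0.0
      vertex 12.2 0.0 15.2
    endloop
  endfacet
  facet normal 0.0000 -1.0000 0.0000
    outer loop
      vertex 0.0 0.0 0.0
      vertex 12.2 0.0 15.2
      vertex 0.0 0.0 15.2
    endloop
  endfacet
  facet normal 1.0000 0.0000 0.0000
    outer loop
      vertex 12.2 0.0 0.0
      vertex 12.2 5.8 0.0
      vertex 12.2 5.8 15.2
    endloop
  endfacet
  facet normal 1.0000 0.0000 0.0000
    outer loop
      vertex 12.2 0.0 0.0
      vertex 12.2 5.8 15.2
      vertex 12.2 0.0 15.2
    endloop
  endfacet
  facet normal 0.0000 1.0000 0.0000
    outer loop
      vertex 12.2 5.8 0.0
      vertex 3.1 5.8 0.0
      vertex 3.1 5.8 15.2
    endloop
  endfacet
  facet normal 0.0000 1.0000 0.0000
    outer loop
      vertex 12.2 5.8 0.0
      vertex 3.1 5.8 15.2
      vertex 12.2 5.8 15.2
    endloop
  endfacet
  facet normal 1.0000 0.0000 0.0000
    outer loop
      vertex 3.1 5.8 0.0
      vertex 3.1 19.3 0.0
      vertex 3.1 19.3 15.2
    endloop
  endfacet
  facet normal 1.0000 0.0000 0.0000
    outer loop
      vertex 3.1 5.8 0.0
      vertex 3.1 19.3 15.2
      vertex 3.1 5.8 15.2
    endloop
  endfacet
  facet normal 0.0000 1.0000 0.0000
    outer loop
      vertex 3.1 19.3 0.0
      vertex 0.0 19.3 0.0
      vertex 0.0 19.3 15.2
    endloop
  endfacet
  facet normal 0.0000 1.0000 0.0000
    outer loop
      vertex 3.1 19.3 0.0
      vertex 0.0 19.3 15.2
      vertex 3.1 19.3 15.2
    endloop
  endfacet
  facet normal -1.0000 0.0000 0.0000
    outer loop
      vertex 0.0 19.3 0.0
      vertex 0.0 0.0 0.0
      vertex 0.0 0.0 15.2
    endloop
  endfacet
  facet normal -1.0000 0.0000 0.0000
    outer loop
      vertex 0.0 19.3 0.0
      vertex 0.0 0.0 15.2
      vertex 0.0 19.3 15.2
    endloop
  endfacet
endsolid part

The G0 Z moves step by Δz≈1.9 mm. Every layer's G1 loop is the same polygon, so the solid is a straight extrusion of it from z=0 to z≈15.2. Closing with flat bottom and top caps and triangulating gives 20 facets — an L-shaped prism: outer 12.2 × 19.3 mm, arm thicknesses ≈ 5.8 mm (horizontal) and 3.1 mm (vertical), extruded 15.2 mm in z.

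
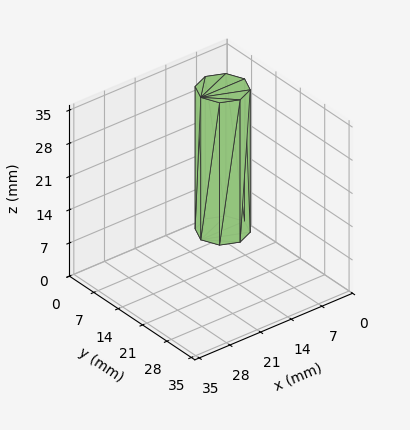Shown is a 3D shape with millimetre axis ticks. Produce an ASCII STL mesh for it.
Reading the render: the shape is a regular 8-sided prism (a cylinder approximated with 8 flat sides), circumscribed radius ≈ 5 mm, height ≈ 30 mm (dimensions read to the nearest mm from the axis ticks). For the STL, each face is triangulated and given an outward normal.

solid part
  facet normal 0.0000 0.0000 -1.0000
    outer loop
      vertex 5.0 10.0 0.0
      vertex 8.5 8.5 0.0
      vertex 10.0 5.0 0.0
    endloop
  endfacet
  facet normal 0.0000 0.0000 -1.0000
    outer loop
      vertex 1.5 8.5 0.0
      vertex 5.0 10.0 0.0
      vertex 10.0 5.0 0.0
    endloop
  endfacet
  facet normal 0.0000 0.0000 -1.0000
    outer loop
      vertex 0.0 5.0 0.0
      vertex 1.5 8.5 0.0
      vertex 10.0 5.0 0.0
    endloop
  endfacet
  facet normal 0.0000 0.0000 -1.0000
    outer loop
      vertex 1.5 1.5 0.0
      vertex 0.0 5.0 0.0
      vertex 10.0 5.0 0.0
    endloop
  endfacet
  facet normal 0.0000 0.0000 -1.0000
    outer loop
      vertex 5.0 0.0 0.0
      vertex 1.5 1.5 0.0
      vertex 10.0 5.0 0.0
    endloop
  endfacet
  facet normal 0.0000 0.0000 -1.0000
    outer loop
      vertex 8.5 1.5 0.0
      vertex 5.0 0.0 0.0
      vertex 10.0 5.0 0.0
    endloop
  endfacet
  facet normal 0.0000 0.0000 1.0000
    outer loop
      vertex 10.0 5.0 30.0
      vertex 8.5 8.5 30.0
      vertex 5.0 10.0 30.0
    endloop
  endfacet
  facet normal 0.0000 0.0000 1.0000
    outer loop
      vertex 10.0 5.0 30.0
      vertex 5.0 10.0 30.0
      vertex 1.5 8.5 30.0
    endloop
  endfacet
  facet normal 0.0000 0.0000 1.0000
    outer loop
      vertex 10.0 5.0 30.0
      vertex 1.5 8.5 30.0
      vertex 0.0 5.0 30.0
    endloop
  endfacet
  facet normal 0.0000 0.0000 1.0000
    outer loop
      vertex 10.0 5.0 30.0
      vertex 0.0 5.0 30.0
      vertex 1.5 1.5 30.0
    endloop
  endfacet
  facet normal 0.0000 0.0000 1.0000
    outer loop
      vertex 10.0 5.0 30.0
      vertex 1.5 1.5 30.0
      vertex 5.0 0.0 30.0
    endloop
  endfacet
  facet normal 0.0000 0.0000 1.0000
    outer loop
      vertex 10.0 5.0 30.0
      vertex 5.0 0.0 30.0
      vertex 8.5 1.5 30.0
    endloop
  endfacet
  facet normal 0.9191 0.3939 0.0000
    outer loop
      vertex 10.0 5.0 0.0
      vertex 8.5 8.5 0.0
      vertex 8.5 8.5 30.0
    endloop
  endfacet
  facet normal 0.9191 0.3939 0.0000
    outer loop
      vertex 10.0 5.0 0.0
      vertex 8.5 8.5 30.0
      vertex 10.0 5.0 30.0
    endloop
  endfacet
  facet normal 0.3939 0.9191 0.0000
    outer loop
      vertex 8.5 8.5 0.0
      vertex 5.0 10.0 0.0
      vertex 5.0 10.0 30.0
    endloop
  endfacet
  facet normal 0.3939 0.9191 0.0000
    outer loop
      vertex 8.5 8.5 0.0
      vertex 5.0 10.0 30.0
      vertex 8.5 8.5 30.0
    endloop
  endfacet
  facet normal -0.3939 0.9191 0.0000
    outer loop
      vertex 5.0 10.0 0.0
      vertex 1.5 8.5 0.0
      vertex 1.5 8.5 30.0
    endloop
  endfacet
  facet normal -0.3939 0.9191 0.0000
    outer loop
      vertex 5.0 10.0 0.0
      vertex 1.5 8.5 30.0
      vertex 5.0 10.0 30.0
    endloop
  endfacet
  facet normal -0.9191 0.3939 0.0000
    outer loop
      vertex 1.5 8.5 0.0
      vertex 0.0 5.0 0.0
      vertex 0.0 5.0 30.0
    endloop
  endfacet
  facet normal -0.9191 0.3939 0.0000
    outer loop
      vertex 1.5 8.5 0.0
      vertex 0.0 5.0 30.0
      vertex 1.5 8.5 30.0
    endloop
  endfacet
  facet normal -0.9191 -0.3939 0.0000
    outer loop
      vertex 0.0 5.0 0.0
      vertex 1.5 1.5 0.0
      vertex 1.5 1.5 30.0
    endloop
  endfacet
  facet normal -0.9191 -0.3939 0.0000
    outer loop
      vertex 0.0 5.0 0.0
      vertex 1.5 1.5 30.0
      vertex 0.0 5.0 30.0
    endloop
  endfacet
  facet normal -0.3939 -0.9191 0.0000
    outer loop
      vertex 1.5 1.5 0.0
      vertex 5.0 0.0 0.0
      vertex 5.0 0.0 30.0
    endloop
  endfacet
  facet normal -0.3939 -0.9191 0.0000
    outer loop
      vertex 1.5 1.5 0.0
      vertex 5.0 0.0 30.0
      vertex 1.5 1.5 30.0
    endloop
  endfacet
  facet normal 0.3939 -0.9191 0.0000
    outer loop
      vertex 5.0 0.0 0.0
      vertex 8.5 1.5 0.0
      vertex 8.5 1.5 30.0
    endloop
  endfacet
  facet normal 0.3939 -0.9191 0.0000
    outer loop
      vertex 5.0 0.0 0.0
      vertex 8.5 1.5 30.0
      vertex 5.0 0.0 30.0
    endloop
  endfacet
  facet normal 0.9191 -0.3939 0.0000
    outer loop
      vertex 8.5 1.5 0.0
      vertex 10.0 5.0 0.0
      vertex 10.0 5.0 30.0
    endloop
  endfacet
  facet normal 0.9191 -0.3939 0.0000
    outer loop
      vertex 8.5 1.5 0.0
      vertex 10.0 5.0 30.0
      vertex 8.5 1.5 30.0
    endloop
  endfacet
endsolid part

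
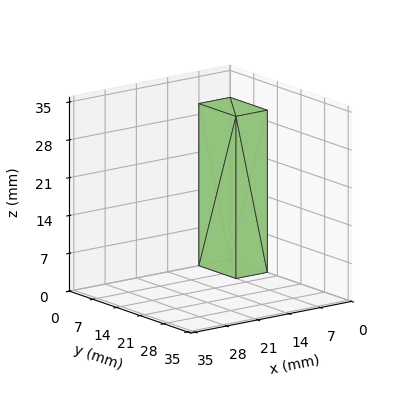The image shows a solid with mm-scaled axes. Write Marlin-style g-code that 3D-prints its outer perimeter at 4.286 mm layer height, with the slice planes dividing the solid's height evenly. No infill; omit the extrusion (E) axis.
Reading the render: the shape is a rectangular box, roughly 7 × 11 mm footprint and 30 mm tall (dimensions read to the nearest mm from the axis ticks). For the g-code, the solid's height is divided into equal slices at the stated Δz and each level perimeter traced with G1 moves after a G0 lift.

; perimeter-only toolpath
G21 ; units = mm
G90 ; absolute positioning
G28 ; home
; layer 1
G0 Z4.286
G0 X0.000 Y0.000
G1 X7.000 Y0.000
G1 X7.000 Y11.000
G1 X0.000 Y11.000
G1 X0.000 Y0.000
; layer 2
G0 Z8.571
G0 X0.000 Y0.000
G1 X7.000 Y0.000
G1 X7.000 Y11.000
G1 X0.000 Y11.000
G1 X0.000 Y0.000
; layer 3
G0 Z12.857
G0 X0.000 Y0.000
G1 X7.000 Y0.000
G1 X7.000 Y11.000
G1 X0.000 Y11.000
G1 X0.000 Y0.000
; layer 4
G0 Z17.143
G0 X0.000 Y0.000
G1 X7.000 Y0.000
G1 X7.000 Y11.000
G1 X0.000 Y11.000
G1 X0.000 Y0.000
; layer 5
G0 Z21.429
G0 X0.000 Y0.000
G1 X7.000 Y0.000
G1 X7.000 Y11.000
G1 X0.000 Y11.000
G1 X0.000 Y0.000
; layer 6
G0 Z25.714
G0 X0.000 Y0.000
G1 X7.000 Y0.000
G1 X7.000 Y11.000
G1 X0.000 Y11.000
G1 X0.000 Y0.000
; layer 7
G0 Z30.000
G0 X0.000 Y0.000
G1 X7.000 Y0.000
G1 X7.000 Y11.000
G1 X0.000 Y11.000
G1 X0.000 Y0.000
M2 ; end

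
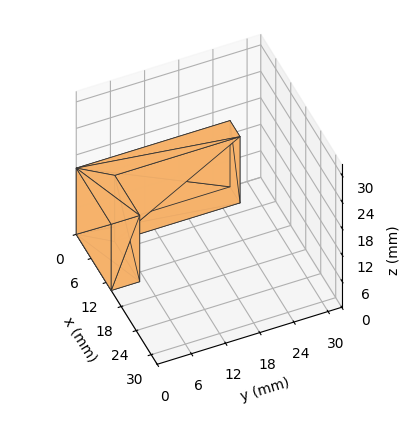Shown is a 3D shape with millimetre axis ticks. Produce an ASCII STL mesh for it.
Reading the render: the shape is an L-shaped prism: outer 14 × 27 mm, arm thicknesses ≈ 5 mm (horizontal) and 4 mm (vertical), extruded 15 mm in z (dimensions read to the nearest mm from the axis ticks). For the STL, each face is triangulated and given an outward normal.

solid part
  facet normal 0.0000 0.0000 -1.0000
    outer loop
      vertex 14.00 5.00 0.00
      vertex 14.00 0.00 0.00
      vertex 0.00 0.00 0.00
    endloop
  endfacet
  facet normal 0.0000 0.0000 -1.0000
    outer loop
      vertex 4.00 5.00 0.00
      vertex 14.00 5.00 0.00
      vertex 0.00 0.00 0.00
    endloop
  endfacet
  facet normal 0.0000 0.0000 -1.0000
    outer loop
      vertex 4.00 27.00 0.00
      vertex 4.00 5.00 0.00
      vertex 0.00 0.00 0.00
    endloop
  endfacet
  facet normal 0.0000 0.0000 -1.0000
    outer loop
      vertex 0.00 27.00 0.00
      vertex 4.00 27.00 0.00
      vertex 0.00 0.00 0.00
    endloop
  endfacet
  facet normal 0.0000 0.0000 1.0000
    outer loop
      vertex 0.00 0.00 15.00
      vertex 14.00 0.00 15.00
      vertex 14.00 5.00 15.00
    endloop
  endfacet
  facet normal 0.0000 0.0000 1.0000
    outer loop
      vertex 0.00 0.00 15.00
      vertex 14.00 5.00 15.00
      vertex 4.00 5.00 15.00
    endloop
  endfacet
  facet normal 0.0000 0.0000 1.0000
    outer loop
      vertex 0.00 0.00 15.00
      vertex 4.00 5.00 15.00
      vertex 4.00 27.00 15.00
    endloop
  endfacet
  facet normal 0.0000 0.0000 1.0000
    outer loop
      vertex 0.00 0.00 15.00
      vertex 4.00 27.00 15.00
      vertex 0.00 27.00 15.00
    endloop
  endfacet
  facet normal 0.0000 -1.0000 0.0000
    outer loop
      vertex 0.00 0.00 0.00
      vertex 14.00 0.00 0.00
      vertex 14.00 0.00 15.00
    endloop
  endfacet
  facet normal 0.0000 -1.0000 0.0000
    outer loop
      vertex 0.00 0.00 0.00
      vertex 14.00 0.00 15.00
      vertex 0.00 0.00 15.00
    endloop
  endfacet
  facet normal 1.0000 0.0000 0.0000
    outer loop
      vertex 14.00 0.00 0.00
      vertex 14.00 5.00 0.00
      vertex 14.00 5.00 15.00
    endloop
  endfacet
  facet normal 1.0000 0.0000 0.0000
    outer loop
      vertex 14.00 0.00 0.00
      vertex 14.00 5.00 15.00
      vertex 14.00 0.00 15.00
    endloop
  endfacet
  facet normal 0.0000 1.0000 0.0000
    outer loop
      vertex 14.00 5.00 0.00
      vertex 4.00 5.00 0.00
      vertex 4.00 5.00 15.00
    endloop
  endfacet
  facet normal 0.0000 1.0000 0.0000
    outer loop
      vertex 14.00 5.00 0.00
      vertex 4.00 5.00 15.00
      vertex 14.00 5.00 15.00
    endloop
  endfacet
  facet normal 1.0000 0.0000 0.0000
    outer loop
      vertex 4.00 5.00 0.00
      vertex 4.00 27.00 0.00
      vertex 4.00 27.00 15.00
    endloop
  endfacet
  facet normal 1.0000 0.0000 0.0000
    outer loop
      vertex 4.00 5.00 0.00
      vertex 4.00 27.00 15.00
      vertex 4.00 5.00 15.00
    endloop
  endfacet
  facet normal 0.0000 1.0000 0.0000
    outer loop
      vertex 4.00 27.00 0.00
      vertex 0.00 27.00 0.00
      vertex 0.00 27.00 15.00
    endloop
  endfacet
  facet normal 0.0000 1.0000 0.0000
    outer loop
      vertex 4.00 27.00 0.00
      vertex 0.00 27.00 15.00
      vertex 4.00 27.00 15.00
    endloop
  endfacet
  facet normal -1.0000 0.0000 0.0000
    outer loop
      vertex 0.00 27.00 0.00
      vertex 0.00 0.00 0.00
      vertex 0.00 0.00 15.00
    endloop
  endfacet
  facet normal -1.0000 0.0000 0.0000
    outer loop
      vertex 0.00 27.00 0.00
      vertex 0.00 0.00 15.00
      vertex 0.00 27.00 15.00
    endloop
  endfacet
endsolid part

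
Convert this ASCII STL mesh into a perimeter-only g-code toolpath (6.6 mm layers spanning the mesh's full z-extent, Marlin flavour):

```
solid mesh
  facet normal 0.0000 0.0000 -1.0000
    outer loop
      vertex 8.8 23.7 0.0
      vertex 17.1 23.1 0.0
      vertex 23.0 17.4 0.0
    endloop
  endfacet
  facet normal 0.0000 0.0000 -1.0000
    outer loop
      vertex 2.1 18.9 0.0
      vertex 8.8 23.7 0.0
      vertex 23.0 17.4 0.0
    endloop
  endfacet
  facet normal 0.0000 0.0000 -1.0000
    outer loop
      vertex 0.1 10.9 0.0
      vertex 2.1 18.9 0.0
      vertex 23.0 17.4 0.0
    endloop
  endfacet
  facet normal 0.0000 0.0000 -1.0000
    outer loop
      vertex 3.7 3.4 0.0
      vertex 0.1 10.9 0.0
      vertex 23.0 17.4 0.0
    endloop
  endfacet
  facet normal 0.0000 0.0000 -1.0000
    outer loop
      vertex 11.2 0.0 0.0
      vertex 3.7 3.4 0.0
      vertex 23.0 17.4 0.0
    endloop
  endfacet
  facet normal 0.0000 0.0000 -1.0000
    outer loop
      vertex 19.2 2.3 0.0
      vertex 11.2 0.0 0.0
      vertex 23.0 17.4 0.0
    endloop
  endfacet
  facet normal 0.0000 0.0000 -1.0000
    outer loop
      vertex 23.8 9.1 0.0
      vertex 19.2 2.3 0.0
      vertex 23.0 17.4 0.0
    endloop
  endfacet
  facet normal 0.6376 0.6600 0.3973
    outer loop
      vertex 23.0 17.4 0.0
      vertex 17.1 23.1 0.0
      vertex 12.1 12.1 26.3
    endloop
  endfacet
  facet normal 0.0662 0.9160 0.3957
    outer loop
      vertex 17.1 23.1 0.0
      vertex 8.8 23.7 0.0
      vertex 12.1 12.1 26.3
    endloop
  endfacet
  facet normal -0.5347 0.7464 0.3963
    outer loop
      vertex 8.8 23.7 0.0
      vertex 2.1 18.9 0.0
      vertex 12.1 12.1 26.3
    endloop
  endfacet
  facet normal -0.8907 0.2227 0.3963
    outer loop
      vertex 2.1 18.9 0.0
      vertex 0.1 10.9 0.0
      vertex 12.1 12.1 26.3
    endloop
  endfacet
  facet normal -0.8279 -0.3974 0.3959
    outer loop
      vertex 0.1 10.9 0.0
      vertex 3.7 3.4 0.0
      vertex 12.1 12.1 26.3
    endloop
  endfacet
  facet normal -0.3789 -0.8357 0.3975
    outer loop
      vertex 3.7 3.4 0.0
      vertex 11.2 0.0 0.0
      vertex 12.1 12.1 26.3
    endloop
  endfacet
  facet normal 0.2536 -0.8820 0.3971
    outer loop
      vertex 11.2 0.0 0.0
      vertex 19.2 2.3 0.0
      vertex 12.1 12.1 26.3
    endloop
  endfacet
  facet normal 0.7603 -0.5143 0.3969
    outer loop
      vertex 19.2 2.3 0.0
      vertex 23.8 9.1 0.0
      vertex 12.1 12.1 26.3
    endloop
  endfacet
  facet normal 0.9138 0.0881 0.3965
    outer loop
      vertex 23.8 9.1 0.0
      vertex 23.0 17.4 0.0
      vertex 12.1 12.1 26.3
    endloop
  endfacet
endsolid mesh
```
; perimeter-only toolpath
G21 ; units = mm
G90 ; absolute positioning
G28 ; home
; layer 1
G0 Z6.6
G0 X20.3 Y16.1
G1 X15.9 Y20.4
G1 X9.6 Y20.8
G1 X4.6 Y17.2
G1 X3.1 Y11.2
G1 X5.8 Y5.6
G1 X11.4 Y3.0
G1 X17.4 Y4.8
G1 X20.9 Y9.8
G1 X20.3 Y16.1
; layer 2
G0 Z13.2
G0 X17.6 Y14.8
G1 X14.6 Y17.6
G1 X10.4 Y17.9
G1 X7.1 Y15.5
G1 X6.1 Y11.5
G1 X7.9 Y7.8
G1 X11.6 Y6.0
G1 X15.6 Y7.2
G1 X17.9 Y10.6
G1 X17.6 Y14.8
; layer 3
G0 Z19.7
G0 X14.8 Y13.4
G1 X13.3 Y14.8
G1 X11.3 Y15.0
G1 X9.6 Y13.8
G1 X9.1 Y11.8
G1 X10.0 Y9.9
G1 X11.9 Y9.1
G1 X13.9 Y9.6
G1 X15.0 Y11.3
G1 X14.8 Y13.4
M2 ; end

The solid is a regular 9-sided pyramid, base circumscribed radius ≈ 12.1 mm, apex at z ≈ 26.3 mm. Slicing at Δz = 6.6 mm — 4 equal slices spanning the solid's height, so layer i sits at z = i·h/4 — gives 3 non-empty perimeters. Each is a 9-segment closed polygon; G0 lifts to the layer z and rapids to the start vertex, then G1 traces the edges. The cross-section shrinks linearly with z (the slice at the apex is degenerate and omitted).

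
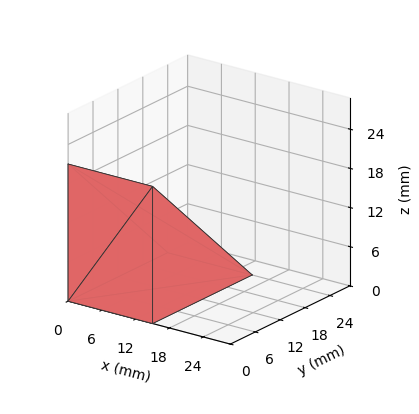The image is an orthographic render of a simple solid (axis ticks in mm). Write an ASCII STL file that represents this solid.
Reading the render: the shape is a wedge (ramp): 15 × 24 mm base, rising to 21 mm along the y=0 edge and sloping linearly to z=0 at y=24 (dimensions read to the nearest mm from the axis ticks). For the STL, each face is triangulated and given an outward normal.

solid part
  facet normal 0.0000 0.0000 -1.0000
    outer loop
      vertex 15.000 24.000 0.000
      vertex 15.000 0.000 0.000
      vertex 0.000 0.000 0.000
    endloop
  endfacet
  facet normal 0.0000 0.0000 -1.0000
    outer loop
      vertex 0.000 24.000 0.000
      vertex 15.000 24.000 0.000
      vertex 0.000 0.000 0.000
    endloop
  endfacet
  facet normal 0.0000 -1.0000 0.0000
    outer loop
      vertex 0.000 0.000 0.000
      vertex 15.000 0.000 0.000
      vertex 15.000 0.000 21.000
    endloop
  endfacet
  facet normal 0.0000 -1.0000 0.0000
    outer loop
      vertex 0.000 0.000 0.000
      vertex 15.000 0.000 21.000
      vertex 0.000 0.000 21.000
    endloop
  endfacet
  facet normal 0.0000 0.6585 0.7526
    outer loop
      vertex 0.000 0.000 21.000
      vertex 15.000 0.000 21.000
      vertex 15.000 24.000 0.000
    endloop
  endfacet
  facet normal 0.0000 0.6585 0.7526
    outer loop
      vertex 0.000 0.000 21.000
      vertex 15.000 24.000 0.000
      vertex 0.000 24.000 0.000
    endloop
  endfacet
  facet normal -1.0000 0.0000 0.0000
    outer loop
      vertex 0.000 0.000 21.000
      vertex 0.000 24.000 0.000
      vertex 0.000 0.000 0.000
    endloop
  endfacet
  facet normal 1.0000 0.0000 0.0000
    outer loop
      vertex 15.000 0.000 0.000
      vertex 15.000 24.000 0.000
      vertex 15.000 0.000 21.000
    endloop
  endfacet
endsolid part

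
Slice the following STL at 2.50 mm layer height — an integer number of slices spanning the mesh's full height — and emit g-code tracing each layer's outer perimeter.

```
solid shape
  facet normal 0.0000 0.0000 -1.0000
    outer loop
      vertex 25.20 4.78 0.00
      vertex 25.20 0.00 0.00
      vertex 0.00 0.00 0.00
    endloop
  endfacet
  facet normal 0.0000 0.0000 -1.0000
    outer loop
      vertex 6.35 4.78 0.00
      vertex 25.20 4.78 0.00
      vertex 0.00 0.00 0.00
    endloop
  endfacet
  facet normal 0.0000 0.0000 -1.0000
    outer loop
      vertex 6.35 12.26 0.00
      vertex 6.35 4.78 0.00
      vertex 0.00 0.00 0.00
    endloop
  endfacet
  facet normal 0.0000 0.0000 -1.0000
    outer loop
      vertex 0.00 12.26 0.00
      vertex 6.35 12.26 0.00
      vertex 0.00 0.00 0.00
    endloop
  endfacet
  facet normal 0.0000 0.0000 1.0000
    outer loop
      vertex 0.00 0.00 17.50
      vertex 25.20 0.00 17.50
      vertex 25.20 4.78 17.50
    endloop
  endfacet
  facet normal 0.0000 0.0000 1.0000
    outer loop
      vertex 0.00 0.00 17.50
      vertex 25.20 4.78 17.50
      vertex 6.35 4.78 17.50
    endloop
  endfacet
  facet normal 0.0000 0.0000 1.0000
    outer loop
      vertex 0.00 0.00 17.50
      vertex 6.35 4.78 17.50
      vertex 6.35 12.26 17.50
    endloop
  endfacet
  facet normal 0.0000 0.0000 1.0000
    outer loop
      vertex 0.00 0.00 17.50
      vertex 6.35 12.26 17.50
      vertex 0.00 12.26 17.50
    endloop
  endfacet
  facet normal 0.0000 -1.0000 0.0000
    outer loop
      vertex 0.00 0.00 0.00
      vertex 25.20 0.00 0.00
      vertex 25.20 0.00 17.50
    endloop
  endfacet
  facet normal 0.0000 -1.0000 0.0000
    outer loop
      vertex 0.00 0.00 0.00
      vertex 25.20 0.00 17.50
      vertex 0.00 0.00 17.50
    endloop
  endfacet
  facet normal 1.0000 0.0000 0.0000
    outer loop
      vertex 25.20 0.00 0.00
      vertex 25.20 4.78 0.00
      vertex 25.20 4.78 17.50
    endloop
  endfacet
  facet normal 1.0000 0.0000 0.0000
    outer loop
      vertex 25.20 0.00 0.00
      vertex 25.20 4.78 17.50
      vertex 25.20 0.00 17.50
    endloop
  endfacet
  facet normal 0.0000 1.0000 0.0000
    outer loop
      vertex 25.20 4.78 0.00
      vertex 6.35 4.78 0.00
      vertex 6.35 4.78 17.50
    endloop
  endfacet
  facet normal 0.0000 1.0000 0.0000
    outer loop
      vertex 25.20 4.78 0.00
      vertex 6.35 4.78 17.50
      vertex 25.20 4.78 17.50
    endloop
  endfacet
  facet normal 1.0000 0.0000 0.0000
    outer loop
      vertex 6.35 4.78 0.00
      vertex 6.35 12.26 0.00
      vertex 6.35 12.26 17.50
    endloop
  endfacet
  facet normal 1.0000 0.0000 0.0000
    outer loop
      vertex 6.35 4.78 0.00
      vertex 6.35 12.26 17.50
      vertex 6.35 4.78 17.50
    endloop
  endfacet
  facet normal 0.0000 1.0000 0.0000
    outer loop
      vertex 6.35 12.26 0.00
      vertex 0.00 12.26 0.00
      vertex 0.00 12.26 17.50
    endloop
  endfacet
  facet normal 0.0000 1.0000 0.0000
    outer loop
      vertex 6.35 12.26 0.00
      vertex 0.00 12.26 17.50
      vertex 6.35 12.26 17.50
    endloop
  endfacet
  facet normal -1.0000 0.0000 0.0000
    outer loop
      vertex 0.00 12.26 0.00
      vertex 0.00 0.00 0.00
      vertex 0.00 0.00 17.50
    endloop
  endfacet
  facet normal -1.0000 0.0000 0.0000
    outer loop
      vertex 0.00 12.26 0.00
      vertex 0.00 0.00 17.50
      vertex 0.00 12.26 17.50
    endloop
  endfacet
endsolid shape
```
; perimeter-only toolpath
G21 ; units = mm
G90 ; absolute positioning
G28 ; home
; layer 1
G0 Z2.50
G0 X0.00 Y0.00
G1 X25.20 Y0.00
G1 X25.20 Y4.78
G1 X6.35 Y4.78
G1 X6.35 Y12.26
G1 X0.00 Y12.26
G1 X0.00 Y0.00
; layer 2
G0 Z5.00
G0 X0.00 Y0.00
G1 X25.20 Y0.00
G1 X25.20 Y4.78
G1 X6.35 Y4.78
G1 X6.35 Y12.26
G1 X0.00 Y12.26
G1 X0.00 Y0.00
; layer 3
G0 Z7.50
G0 X0.00 Y0.00
G1 X25.20 Y0.00
G1 X25.20 Y4.78
G1 X6.35 Y4.78
G1 X6.35 Y12.26
G1 X0.00 Y12.26
G1 X0.00 Y0.00
; layer 4
G0 Z10.00
G0 X0.00 Y0.00
G1 X25.20 Y0.00
G1 X25.20 Y4.78
G1 X6.35 Y4.78
G1 X6.35 Y12.26
G1 X0.00 Y12.26
G1 X0.00 Y0.00
; layer 5
G0 Z12.50
G0 X0.00 Y0.00
G1 X25.20 Y0.00
G1 X25.20 Y4.78
G1 X6.35 Y4.78
G1 X6.35 Y12.26
G1 X0.00 Y12.26
G1 X0.00 Y0.00
; layer 6
G0 Z15.00
G0 X0.00 Y0.00
G1 X25.20 Y0.00
G1 X25.20 Y4.78
G1 X6.35 Y4.78
G1 X6.35 Y12.26
G1 X0.00 Y12.26
G1 X0.00 Y0.00
; layer 7
G0 Z17.50
G0 X0.00 Y0.00
G1 X25.20 Y0.00
G1 X25.20 Y4.78
G1 X6.35 Y4.78
G1 X6.35 Y12.26
G1 X0.00 Y12.26
G1 X0.00 Y0.00
M2 ; end

The solid is an L-shaped prism: outer 25.2 × 12.3 mm, arm thicknesses ≈ 4.78 mm (horizontal) and 6.35 mm (vertical), extruded 17.5 mm in z. Slicing at Δz = 2.50 mm — 7 equal slices spanning the solid's height, so layer i sits at z = i·h/7 — gives 7 non-empty perimeters. Each is a 6-segment closed polygon; G0 lifts to the layer z and rapids to the start vertex, then G1 traces the edges.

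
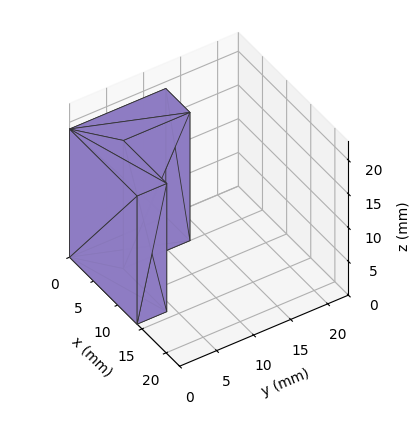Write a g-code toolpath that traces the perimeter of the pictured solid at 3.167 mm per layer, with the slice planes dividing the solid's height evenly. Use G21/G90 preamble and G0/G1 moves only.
Reading the render: the shape is an L-shaped prism: outer 14 × 13 mm, arm thicknesses ≈ 4 mm (horizontal) and 5 mm (vertical), extruded 19 mm in z (dimensions read to the nearest mm from the axis ticks). For the g-code, the solid's height is divided into equal slices at the stated Δz and each level perimeter traced with G1 moves after a G0 lift.

; perimeter-only toolpath
G21 ; units = mm
G90 ; absolute positioning
G28 ; home
; layer 1
G0 Z3.167
G0 X0.000 Y0.000
G1 X14.000 Y0.000
G1 X14.000 Y4.000
G1 X5.000 Y4.000
G1 X5.000 Y13.000
G1 X0.000 Y13.000
G1 X0.000 Y0.000
; layer 2
G0 Z6.333
G0 X0.000 Y0.000
G1 X14.000 Y0.000
G1 X14.000 Y4.000
G1 X5.000 Y4.000
G1 X5.000 Y13.000
G1 X0.000 Y13.000
G1 X0.000 Y0.000
; layer 3
G0 Z9.500
G0 X0.000 Y0.000
G1 X14.000 Y0.000
G1 X14.000 Y4.000
G1 X5.000 Y4.000
G1 X5.000 Y13.000
G1 X0.000 Y13.000
G1 X0.000 Y0.000
; layer 4
G0 Z12.667
G0 X0.000 Y0.000
G1 X14.000 Y0.000
G1 X14.000 Y4.000
G1 X5.000 Y4.000
G1 X5.000 Y13.000
G1 X0.000 Y13.000
G1 X0.000 Y0.000
; layer 5
G0 Z15.833
G0 X0.000 Y0.000
G1 X14.000 Y0.000
G1 X14.000 Y4.000
G1 X5.000 Y4.000
G1 X5.000 Y13.000
G1 X0.000 Y13.000
G1 X0.000 Y0.000
; layer 6
G0 Z19.000
G0 X0.000 Y0.000
G1 X14.000 Y0.000
G1 X14.000 Y4.000
G1 X5.000 Y4.000
G1 X5.000 Y13.000
G1 X0.000 Y13.000
G1 X0.000 Y0.000
M2 ; end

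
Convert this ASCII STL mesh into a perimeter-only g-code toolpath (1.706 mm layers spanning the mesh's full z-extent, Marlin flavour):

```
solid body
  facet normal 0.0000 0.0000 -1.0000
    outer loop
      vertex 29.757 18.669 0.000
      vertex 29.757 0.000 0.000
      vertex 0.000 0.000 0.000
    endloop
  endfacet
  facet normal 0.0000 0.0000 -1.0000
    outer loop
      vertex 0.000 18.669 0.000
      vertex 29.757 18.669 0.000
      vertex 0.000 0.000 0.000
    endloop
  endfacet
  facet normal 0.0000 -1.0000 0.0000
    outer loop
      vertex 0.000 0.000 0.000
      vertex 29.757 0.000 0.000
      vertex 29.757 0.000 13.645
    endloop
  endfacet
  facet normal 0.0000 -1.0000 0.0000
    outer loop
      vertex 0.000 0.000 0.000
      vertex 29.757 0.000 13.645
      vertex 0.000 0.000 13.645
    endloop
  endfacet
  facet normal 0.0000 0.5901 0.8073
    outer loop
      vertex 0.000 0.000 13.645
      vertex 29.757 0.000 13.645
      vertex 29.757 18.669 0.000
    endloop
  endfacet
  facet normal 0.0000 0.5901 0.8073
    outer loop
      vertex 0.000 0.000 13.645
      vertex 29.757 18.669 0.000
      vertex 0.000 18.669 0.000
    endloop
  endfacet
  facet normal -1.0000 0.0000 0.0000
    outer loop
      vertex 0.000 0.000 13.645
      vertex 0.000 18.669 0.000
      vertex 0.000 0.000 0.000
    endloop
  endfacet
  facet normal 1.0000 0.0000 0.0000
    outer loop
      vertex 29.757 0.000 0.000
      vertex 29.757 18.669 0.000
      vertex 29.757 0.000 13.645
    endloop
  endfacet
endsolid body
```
; perimeter-only toolpath
G21 ; units = mm
G90 ; absolute positioning
G28 ; home
; layer 1
G0 Z1.706
G0 X0.000 Y0.000
G1 X29.757 Y0.000
G1 X29.757 Y16.335
G1 X0.000 Y16.335
G1 X0.000 Y0.000
; layer 2
G0 Z3.411
G0 X0.000 Y0.000
G1 X29.757 Y0.000
G1 X29.757 Y14.002
G1 X0.000 Y14.002
G1 X0.000 Y0.000
; layer 3
G0 Z5.117
G0 X0.000 Y0.000
G1 X29.757 Y0.000
G1 X29.757 Y11.668
G1 X0.000 Y11.668
G1 X0.000 Y0.000
; layer 4
G0 Z6.822
G0 X0.000 Y0.000
G1 X29.757 Y0.000
G1 X29.757 Y9.335
G1 X0.000 Y9.335
G1 X0.000 Y0.000
; layer 5
G0 Z8.528
G0 X0.000 Y0.000
G1 X29.757 Y0.000
G1 X29.757 Y7.001
G1 X0.000 Y7.001
G1 X0.000 Y0.000
; layer 6
G0 Z10.234
G0 X0.000 Y0.000
G1 X29.757 Y0.000
G1 X29.757 Y4.667
G1 X0.000 Y4.667
G1 X0.000 Y0.000
; layer 7
G0 Z11.939
G0 X0.000 Y0.000
G1 X29.757 Y0.000
G1 X29.757 Y2.334
G1 X0.000 Y2.334
G1 X0.000 Y0.000
M2 ; end

The solid is a wedge (ramp): 29.8 × 18.7 mm base, rising to 13.6 mm along the y=0 edge and sloping linearly to z=0 at y=18.7. Slicing at Δz = 1.706 mm — 8 equal slices spanning the solid's height, so layer i sits at z = i·h/8 — gives 7 non-empty perimeters. Each is a 4-segment closed polygon; G0 lifts to the layer z and rapids to the start vertex, then G1 traces the edges. The cross-section shrinks linearly with z (the slice at the apex is degenerate and omitted).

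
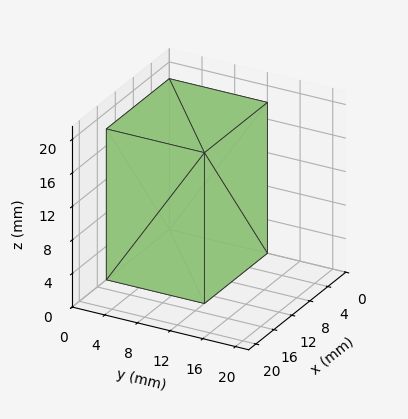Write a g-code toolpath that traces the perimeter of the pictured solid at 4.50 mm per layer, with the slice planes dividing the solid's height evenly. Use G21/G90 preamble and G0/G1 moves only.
Reading the render: the shape is a rectangular box, roughly 14 × 12 mm footprint and 18 mm tall (dimensions read to the nearest mm from the axis ticks). For the g-code, the solid's height is divided into equal slices at the stated Δz and each level perimeter traced with G1 moves after a G0 lift.

; perimeter-only toolpath
G21 ; units = mm
G90 ; absolute positioning
G28 ; home
; layer 1
G0 Z4.50
G0 X0.00 Y0.00
G1 X14.00 Y0.00
G1 X14.00 Y12.00
G1 X0.00 Y12.00
G1 X0.00 Y0.00
; layer 2
G0 Z9.00
G0 X0.00 Y0.00
G1 X14.00 Y0.00
G1 X14.00 Y12.00
G1 X0.00 Y12.00
G1 X0.00 Y0.00
; layer 3
G0 Z13.50
G0 X0.00 Y0.00
G1 X14.00 Y0.00
G1 X14.00 Y12.00
G1 X0.00 Y12.00
G1 X0.00 Y0.00
; layer 4
G0 Z18.00
G0 X0.00 Y0.00
G1 X14.00 Y0.00
G1 X14.00 Y12.00
G1 X0.00 Y12.00
G1 X0.00 Y0.00
M2 ; end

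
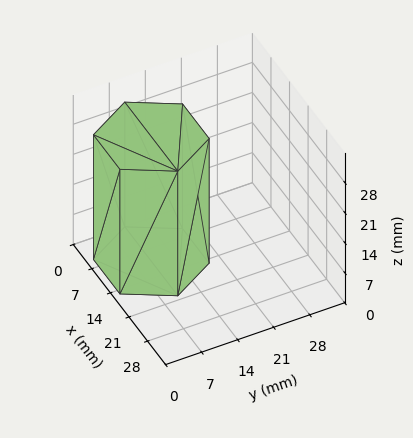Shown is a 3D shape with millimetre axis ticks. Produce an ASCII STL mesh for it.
Reading the render: the shape is a regular 6-sided prism (a cylinder approximated with 6 flat sides), circumscribed radius ≈ 10 mm, height ≈ 29 mm (dimensions read to the nearest mm from the axis ticks). For the STL, each face is triangulated and given an outward normal.

solid part
  facet normal 0.0000 0.0000 -1.0000
    outer loop
      vertex 5.000 18.660 0.000
      vertex 15.000 18.660 0.000
      vertex 20.000 10.000 0.000
    endloop
  endfacet
  facet normal 0.0000 0.0000 -1.0000
    outer loop
      vertex 0.000 10.000 0.000
      vertex 5.000 18.660 0.000
      vertex 20.000 10.000 0.000
    endloop
  endfacet
  facet normal 0.0000 0.0000 -1.0000
    outer loop
      vertex 5.000 1.340 0.000
      vertex 0.000 10.000 0.000
      vertex 20.000 10.000 0.000
    endloop
  endfacet
  facet normal 0.0000 0.0000 -1.0000
    outer loop
      vertex 15.000 1.340 0.000
      vertex 5.000 1.340 0.000
      vertex 20.000 10.000 0.000
    endloop
  endfacet
  facet normal 0.0000 0.0000 1.0000
    outer loop
      vertex 20.000 10.000 29.000
      vertex 15.000 18.660 29.000
      vertex 5.000 18.660 29.000
    endloop
  endfacet
  facet normal 0.0000 0.0000 1.0000
    outer loop
      vertex 20.000 10.000 29.000
      vertex 5.000 18.660 29.000
      vertex 0.000 10.000 29.000
    endloop
  endfacet
  facet normal 0.0000 0.0000 1.0000
    outer loop
      vertex 20.000 10.000 29.000
      vertex 0.000 10.000 29.000
      vertex 5.000 1.340 29.000
    endloop
  endfacet
  facet normal 0.0000 0.0000 1.0000
    outer loop
      vertex 20.000 10.000 29.000
      vertex 5.000 1.340 29.000
      vertex 15.000 1.340 29.000
    endloop
  endfacet
  facet normal 0.8660 0.5000 0.0000
    outer loop
      vertex 20.000 10.000 0.000
      vertex 15.000 18.660 0.000
      vertex 15.000 18.660 29.000
    endloop
  endfacet
  facet normal 0.8660 0.5000 0.0000
    outer loop
      vertex 20.000 10.000 0.000
      vertex 15.000 18.660 29.000
      vertex 20.000 10.000 29.000
    endloop
  endfacet
  facet normal 0.0000 1.0000 0.0000
    outer loop
      vertex 15.000 18.660 0.000
      vertex 5.000 18.660 0.000
      vertex 5.000 18.660 29.000
    endloop
  endfacet
  facet normal 0.0000 1.0000 0.0000
    outer loop
      vertex 15.000 18.660 0.000
      vertex 5.000 18.660 29.000
      vertex 15.000 18.660 29.000
    endloop
  endfacet
  facet normal -0.8660 0.5000 0.0000
    outer loop
      vertex 5.000 18.660 0.000
      vertex 0.000 10.000 0.000
      vertex 0.000 10.000 29.000
    endloop
  endfacet
  facet normal -0.8660 0.5000 0.0000
    outer loop
      vertex 5.000 18.660 0.000
      vertex 0.000 10.000 29.000
      vertex 5.000 18.660 29.000
    endloop
  endfacet
  facet normal -0.8660 -0.5000 0.0000
    outer loop
      vertex 0.000 10.000 0.000
      vertex 5.000 1.340 0.000
      vertex 5.000 1.340 29.000
    endloop
  endfacet
  facet normal -0.8660 -0.5000 0.0000
    outer loop
      vertex 0.000 10.000 0.000
      vertex 5.000 1.340 29.000
      vertex 0.000 10.000 29.000
    endloop
  endfacet
  facet normal 0.0000 -1.0000 0.0000
    outer loop
      vertex 5.000 1.340 0.000
      vertex 15.000 1.340 0.000
      vertex 15.000 1.340 29.000
    endloop
  endfacet
  facet normal 0.0000 -1.0000 0.0000
    outer loop
      vertex 5.000 1.340 0.000
      vertex 15.000 1.340 29.000
      vertex 5.000 1.340 29.000
    endloop
  endfacet
  facet normal 0.8660 -0.5000 0.0000
    outer loop
      vertex 15.000 1.340 0.000
      vertex 20.000 10.000 0.000
      vertex 20.000 10.000 29.000
    endloop
  endfacet
  facet normal 0.8660 -0.5000 0.0000
    outer loop
      vertex 15.000 1.340 0.000
      vertex 20.000 10.000 29.000
      vertex 15.000 1.340 29.000
    endloop
  endfacet
endsolid part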